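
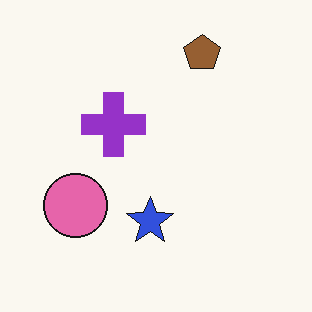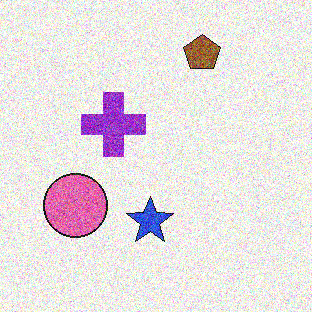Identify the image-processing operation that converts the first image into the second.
The second image is the first degraded with a thick layer of grain.

Random speckle covers the whole image, including the flat background.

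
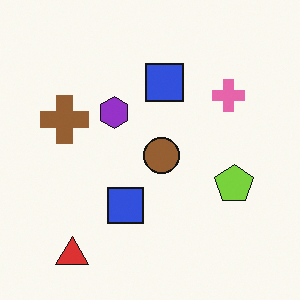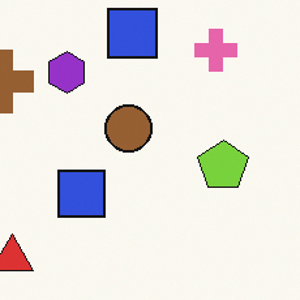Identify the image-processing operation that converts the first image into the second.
It was cropped slightly and scaled back up.

The visible shapes are larger and the field of view is narrower; shapes near the original edges may be partly or wholly outside the frame — a crop-and-rescale.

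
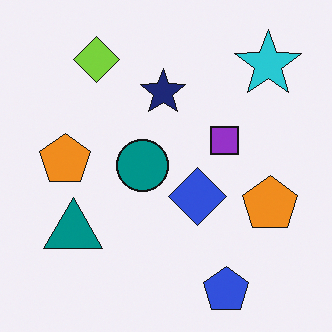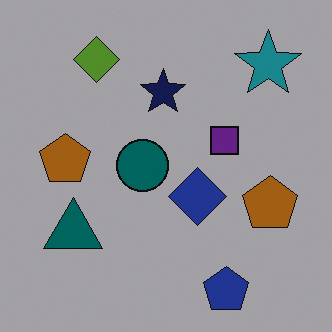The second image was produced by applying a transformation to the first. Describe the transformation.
The image was noticeably darkened.

Every pixel — background and shapes alike — is uniformly darkened.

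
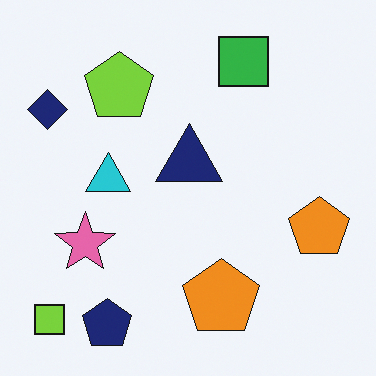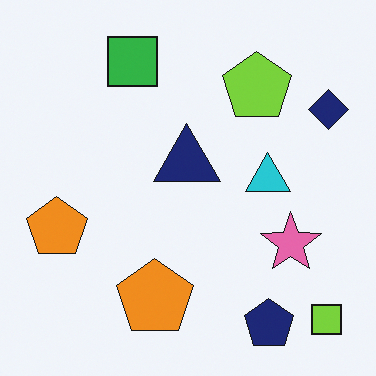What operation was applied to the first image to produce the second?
The transformation is: flipped horizontally (left ↔ right).

The navy diamond is in the top-left of the first image and the top-right of the second — shapes on opposite sides of the vertical midline have swapped in a mirror flip.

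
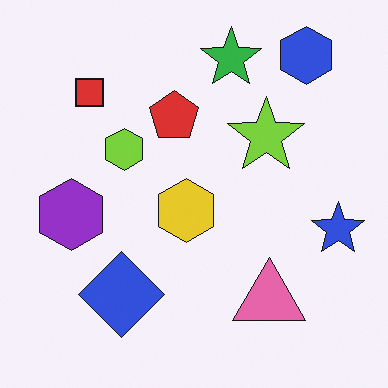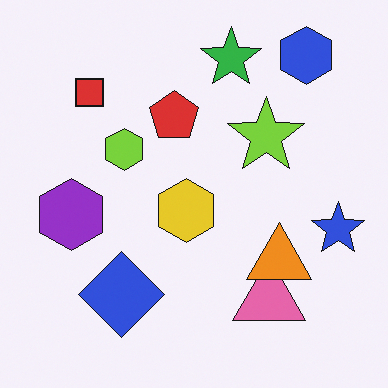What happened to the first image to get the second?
The image was overlaid with an additional orange triangle.

An orange triangle appears in the second image that is absent from the first.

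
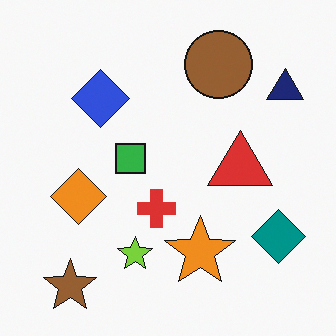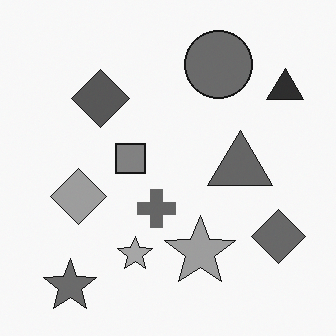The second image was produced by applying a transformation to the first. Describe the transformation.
The transformation is: converted to grayscale.

All color is removed — every shape is now a shade of grey.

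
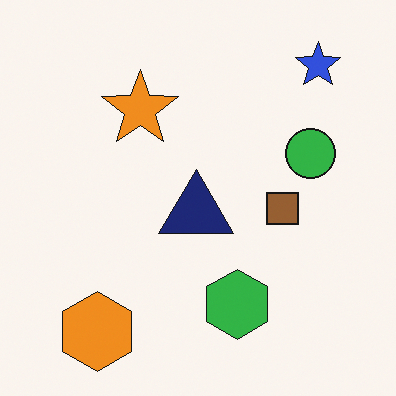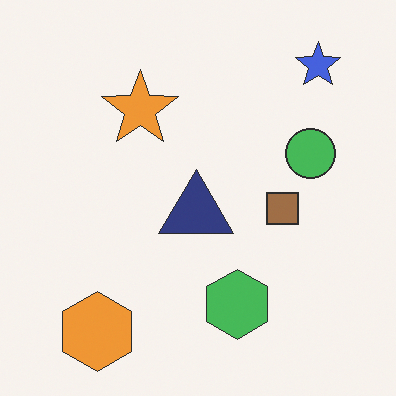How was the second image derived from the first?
Given slightly reduced contrast.

Tones are pushed toward mid-grey across the whole image — a global contrast change.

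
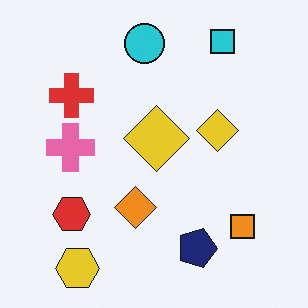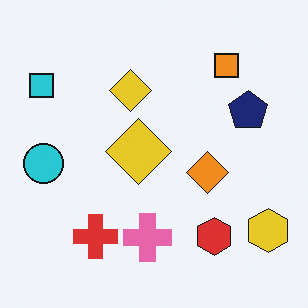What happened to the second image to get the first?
The first image is the second rotated 90° clockwise.

The yellow hexagon sits in the bottom-right of the second image and the bottom-left of the first — consistent with a whole-image 90° clockwise rotation.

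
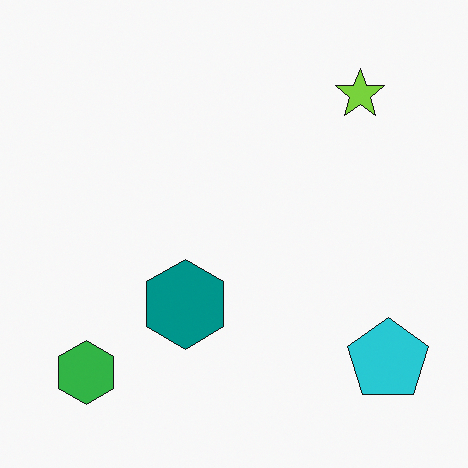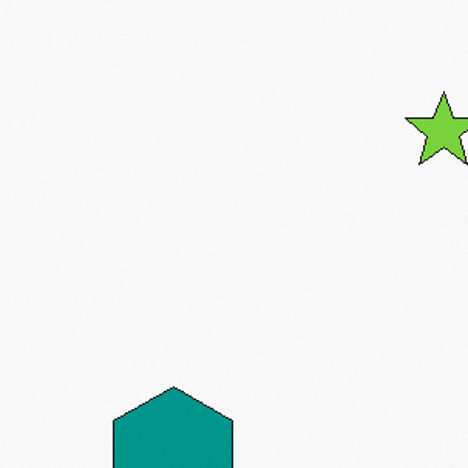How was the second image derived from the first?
The image was cropped to a modestly smaller region and rescaled.

The visible shapes are larger and the field of view is narrower; shapes near the original edges may be partly or wholly outside the frame — a crop-and-rescale.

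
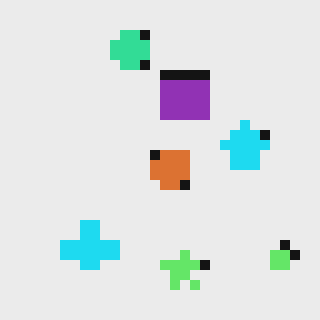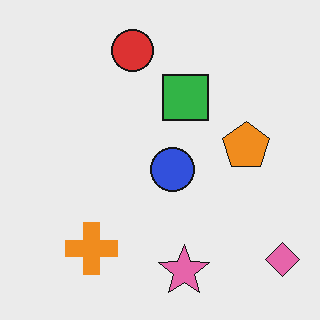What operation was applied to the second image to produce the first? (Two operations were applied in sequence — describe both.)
The first image is the second hue-shifted by a moderate amount, then heavily pixelated into large blocks.

Every shape's color has rotated by the same amount around the hue wheel — a uniform hue shift. Shapes are reduced to large square blocks; fine edges and outlines are lost — a downscale-then-upscale (mosaic) effect.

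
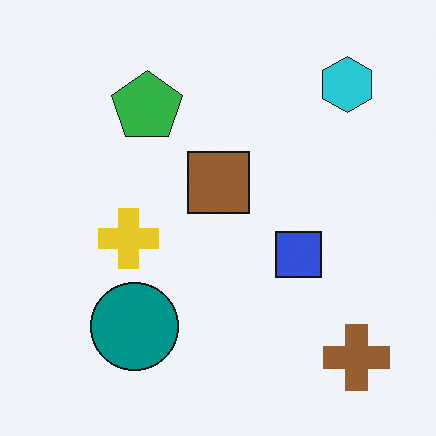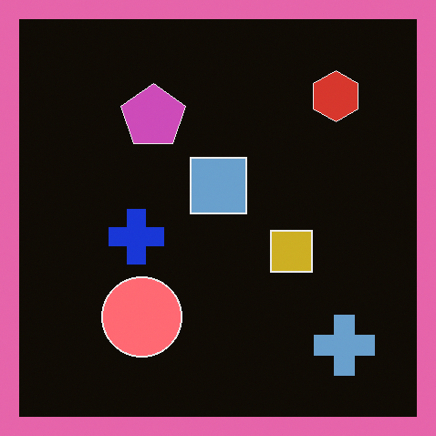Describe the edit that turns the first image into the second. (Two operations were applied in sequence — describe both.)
This is the original image color-inverted (negative), then framed with a pink border.

The light background has become dark and every shape's color is its complement — a photographic negative. A solid pink frame runs around the edge of the second image, with the content slightly shrunk inside it.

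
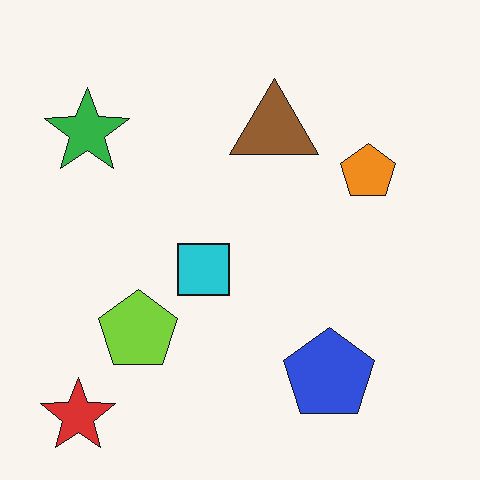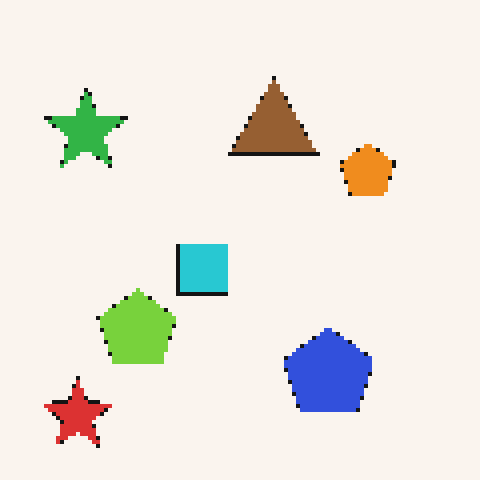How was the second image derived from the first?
The second image is the first mildly pixelated.

Shapes are reduced to large square blocks; fine edges and outlines are lost — a downscale-then-upscale (mosaic) effect.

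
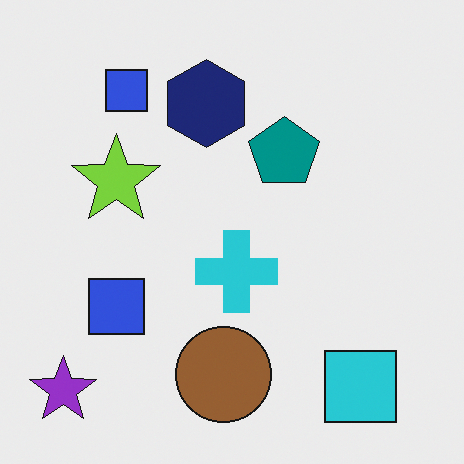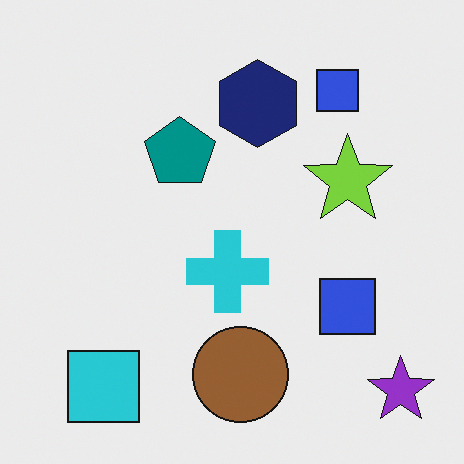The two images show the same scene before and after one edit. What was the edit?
The image was flipped horizontally (left ↔ right).

The purple star is in the bottom-left of the first image and the bottom-right of the second — shapes on opposite sides of the vertical midline have swapped in a mirror flip.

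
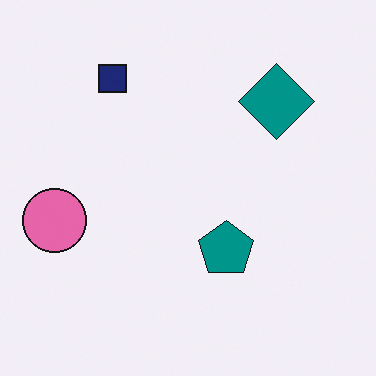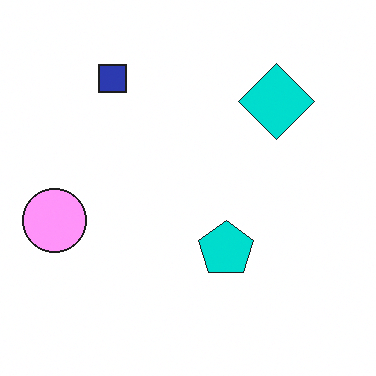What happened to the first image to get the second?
The transformation is: noticeably brightened.

Every pixel — background and shapes alike — is uniformly brightened.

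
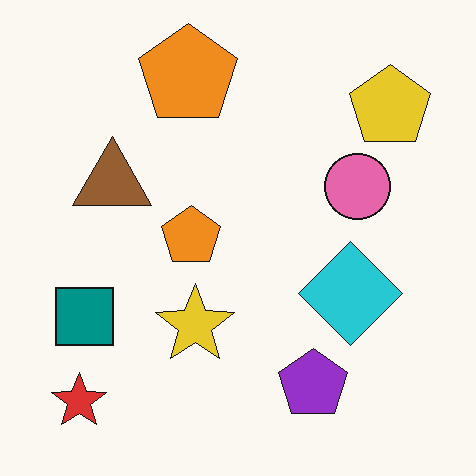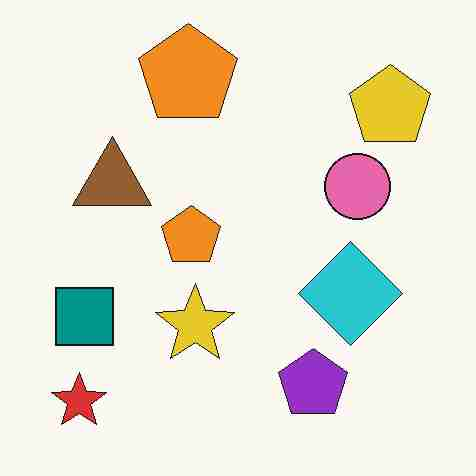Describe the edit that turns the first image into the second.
Heavily JPEG-compressed with obvious blocking artifacts.

Blocky 8×8 compression artifacts appear around shape edges and the flat background shows ringing — characteristic JPEG degradation.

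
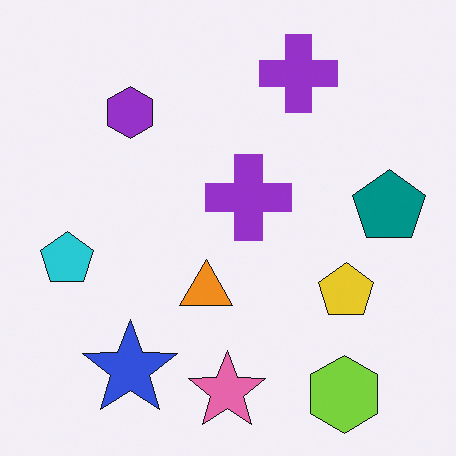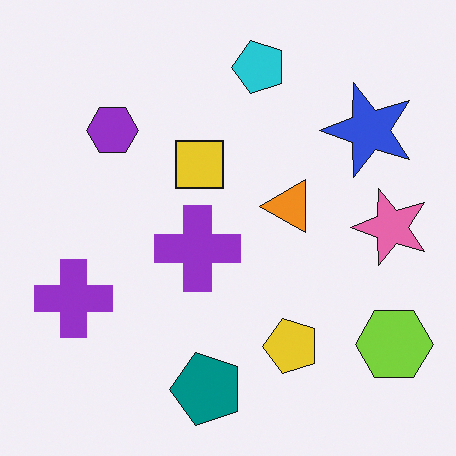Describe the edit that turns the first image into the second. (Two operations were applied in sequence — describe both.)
This is the original image transposed (reflected across the top-left ↔ bottom-right diagonal), then overlaid with an additional yellow square.

Shapes have swapped their row and column positions — what was in the top-right is now in the bottom-left — a diagonal reflection. A yellow square appears in the second image that is absent from the first.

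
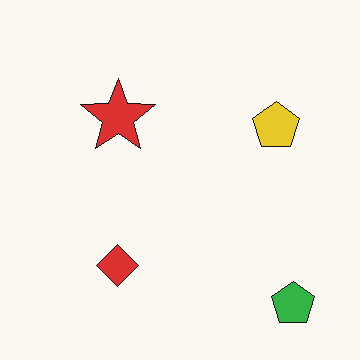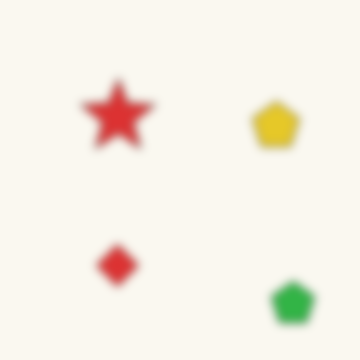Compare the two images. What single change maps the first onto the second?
Moderately blurred.

Shape edges and outlines are uniformly softened across the whole image.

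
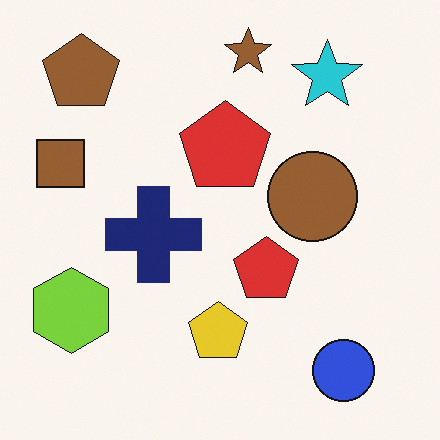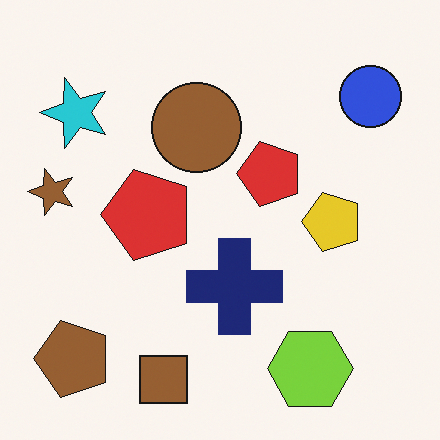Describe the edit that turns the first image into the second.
The transformation is: rotated 90° counter-clockwise.

The brown pentagon sits in the top-left of the first image and the bottom-left of the second — consistent with a whole-image 90° counter-clockwise rotation.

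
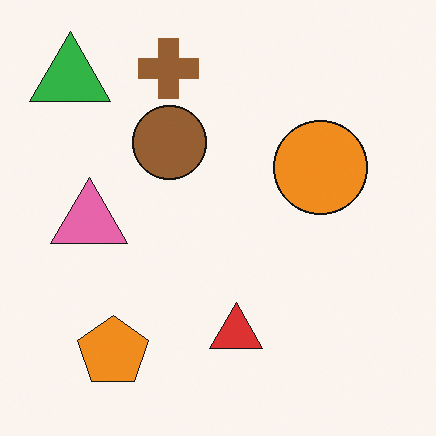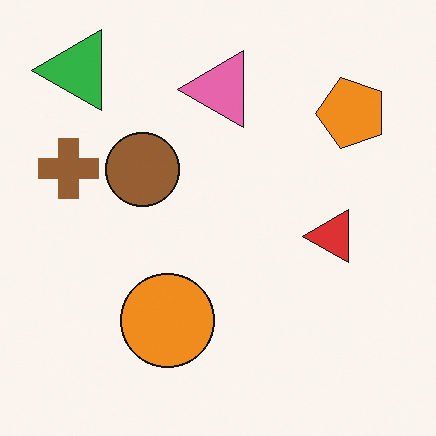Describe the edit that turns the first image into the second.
The second image is the first transposed (reflected across the top-left ↔ bottom-right diagonal).

Shapes have swapped their row and column positions — what was in the top-right is now in the bottom-left — a diagonal reflection.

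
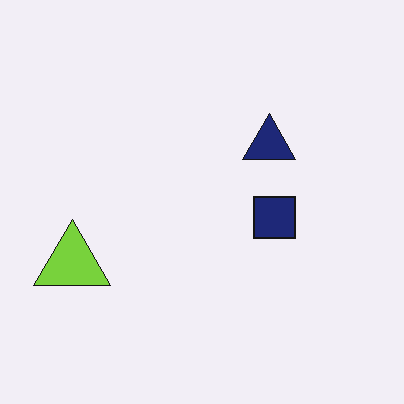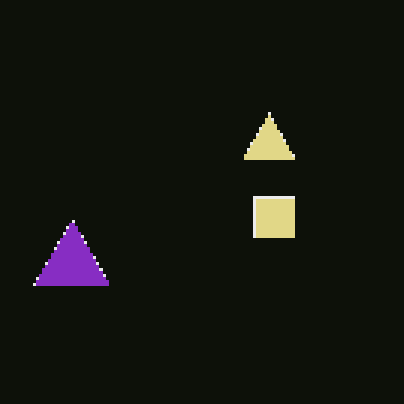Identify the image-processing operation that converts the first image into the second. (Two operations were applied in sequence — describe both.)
It was lightly pixelated (a mild mosaic effect), then color-inverted (negative).

Shapes are reduced to large square blocks; fine edges and outlines are lost — a downscale-then-upscale (mosaic) effect. The light background has become dark and every shape's color is its complement — a photographic negative.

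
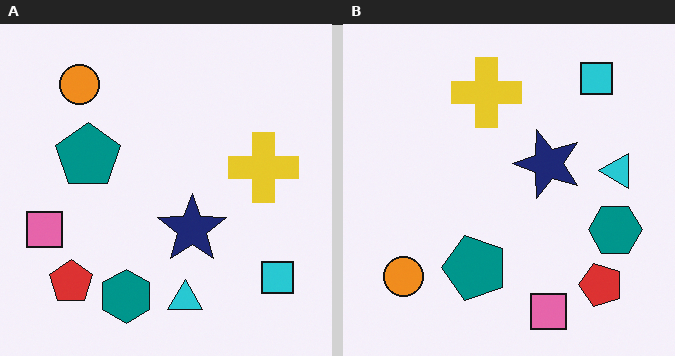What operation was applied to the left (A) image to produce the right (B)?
Rotated 90° counter-clockwise.

The cyan square sits in the bottom-right of the left (A) image and the top-right of the right (B) — consistent with a whole-image 90° counter-clockwise rotation.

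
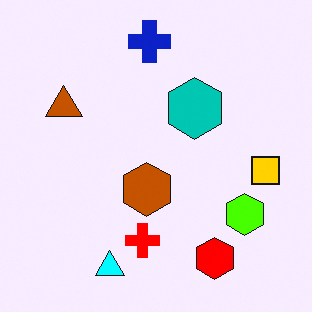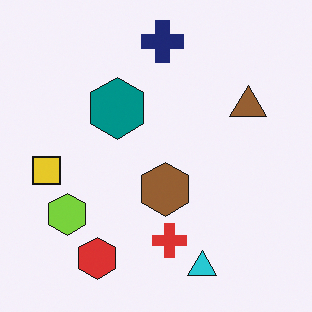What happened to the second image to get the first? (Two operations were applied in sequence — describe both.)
The transformation is: flipped horizontally (left ↔ right), then made much more vivid (saturation change).

The yellow square is in the left of the second image and the right of the first — shapes on opposite sides of the vertical midline have swapped in a mirror flip. All colors are more vivid — a global saturation change.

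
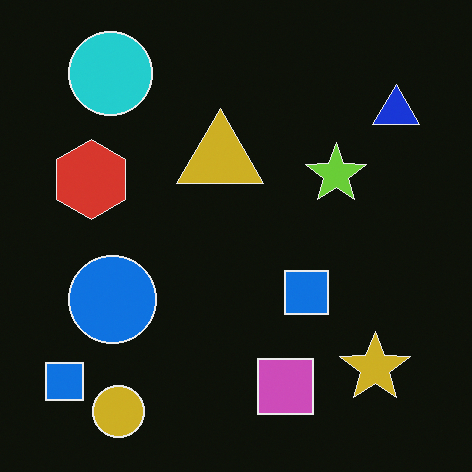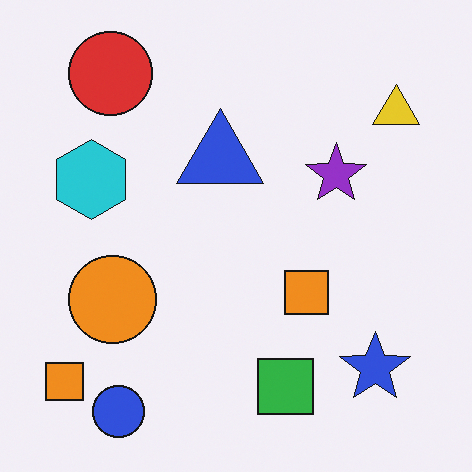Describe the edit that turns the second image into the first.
This is the original image color-inverted (negative).

The light background has become dark and every shape's color is its complement — a photographic negative.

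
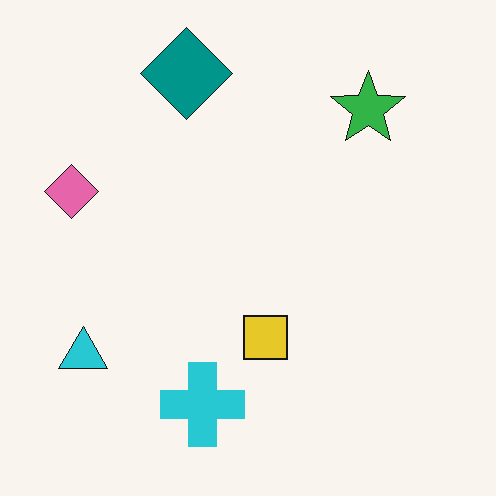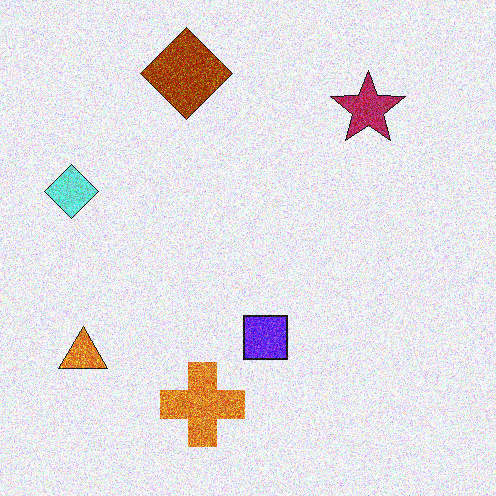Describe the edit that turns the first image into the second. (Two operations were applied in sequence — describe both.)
This is the original image degraded with moderate additive noise, then hue-shifted through roughly half the color wheel.

Random speckle covers the whole image, including the flat background. Every shape's color has rotated by the same amount around the hue wheel — a uniform hue shift.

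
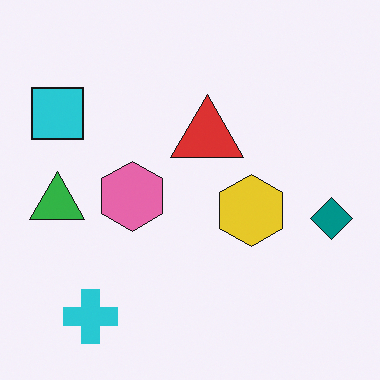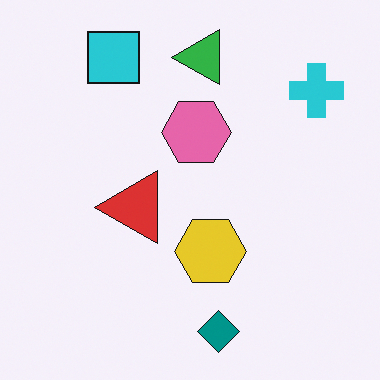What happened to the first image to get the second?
The image was transposed (reflected across the top-left ↔ bottom-right diagonal).

Shapes have swapped their row and column positions — what was in the top-right is now in the bottom-left — a diagonal reflection.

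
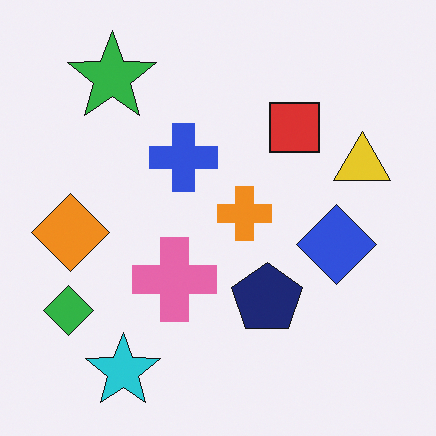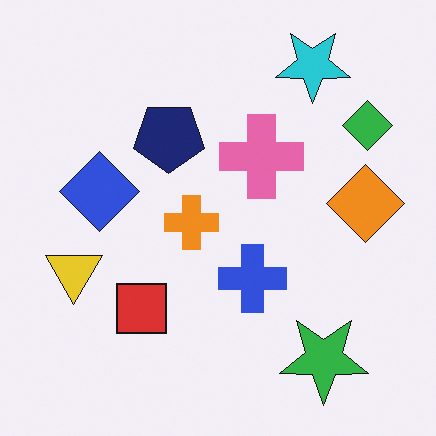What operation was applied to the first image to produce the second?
The image was rotated 180°.

The cyan star sits in the bottom-left of the first image and the top-right of the second — consistent with a whole-image 180° rotation.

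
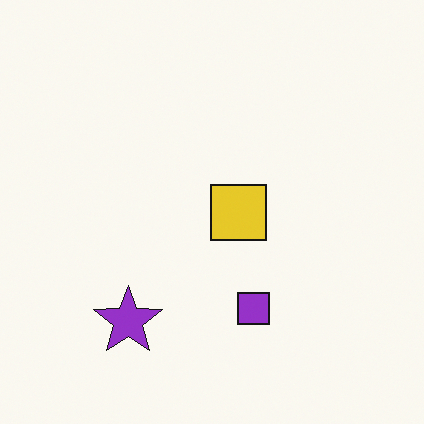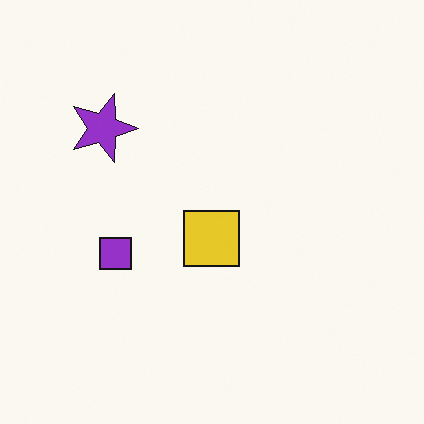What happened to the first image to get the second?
This is the original image rotated 90° clockwise.

The purple star sits in the bottom-left of the first image and the top-left of the second — consistent with a whole-image 90° clockwise rotation.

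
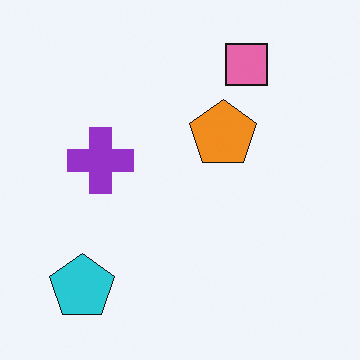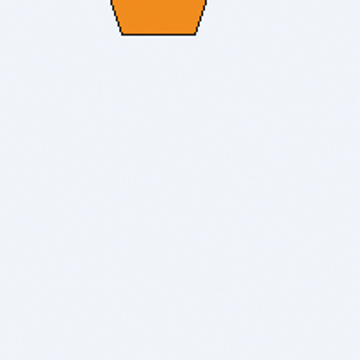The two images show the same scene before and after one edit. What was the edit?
The image was cropped to a noticeably smaller region and rescaled.

The visible shapes are larger and the field of view is narrower; shapes near the original edges may be partly or wholly outside the frame — a crop-and-rescale.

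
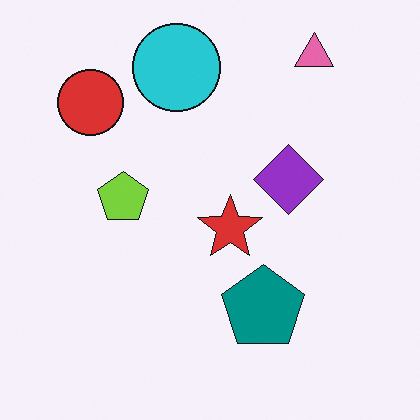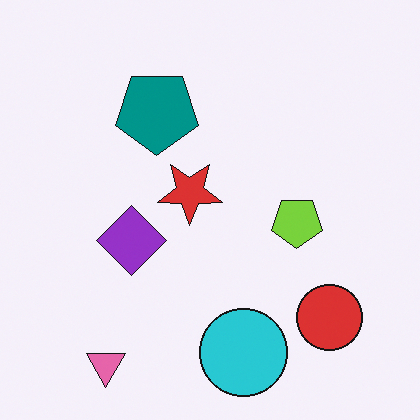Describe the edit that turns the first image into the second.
The image was rotated 180°.

The pink triangle sits in the top-right of the first image and the bottom-left of the second — consistent with a whole-image 180° rotation.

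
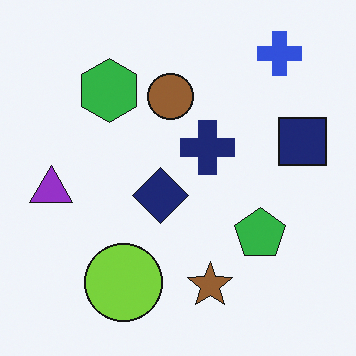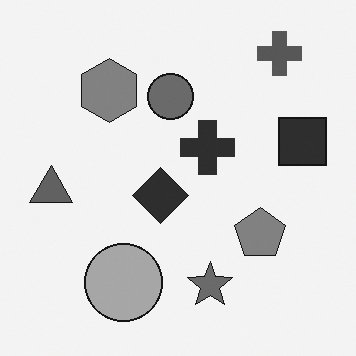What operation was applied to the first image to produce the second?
It was converted to grayscale.

All color is removed — every shape is now a shade of grey.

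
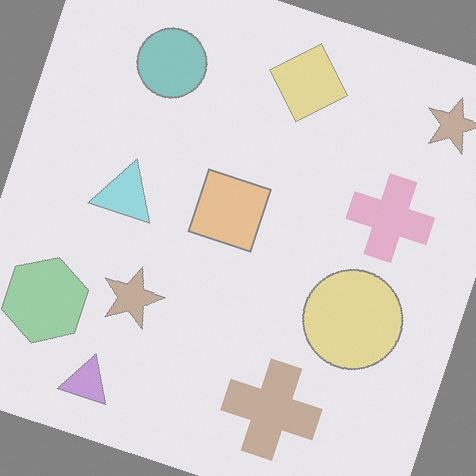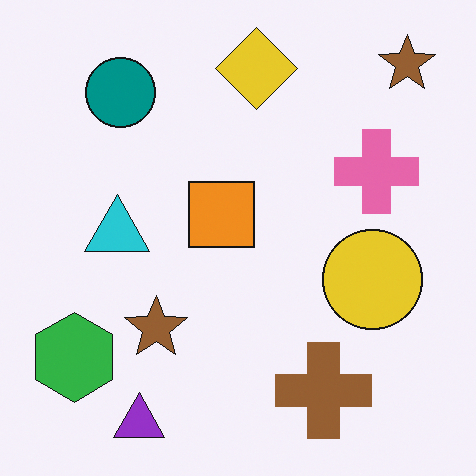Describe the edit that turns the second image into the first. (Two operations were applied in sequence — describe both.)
It was washed out (contrast reduced), then rotated clockwise by a moderate amount.

Tones are pushed toward mid-grey across the whole image — a global contrast change. Every shape is tilted by the same angle and the image corners show triangular fill wedges — a whole-image rotation by a non-right angle.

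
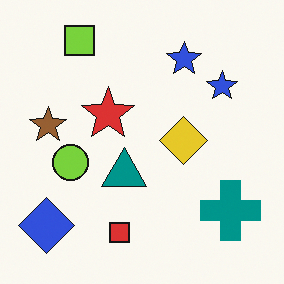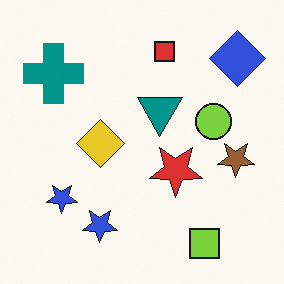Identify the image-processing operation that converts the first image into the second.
Rotated 180°.

The blue diamond sits in the bottom-left of the first image and the top-right of the second — consistent with a whole-image 180° rotation.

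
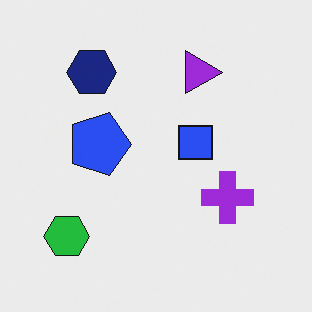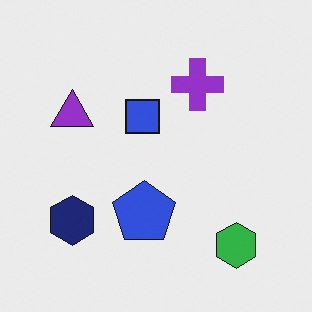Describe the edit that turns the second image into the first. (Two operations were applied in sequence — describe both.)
This is the original image rotated 90° clockwise, then slightly oversaturated.

The green hexagon sits in the bottom-right of the second image and the bottom-left of the first — consistent with a whole-image 90° clockwise rotation. All colors are more vivid — a global saturation change.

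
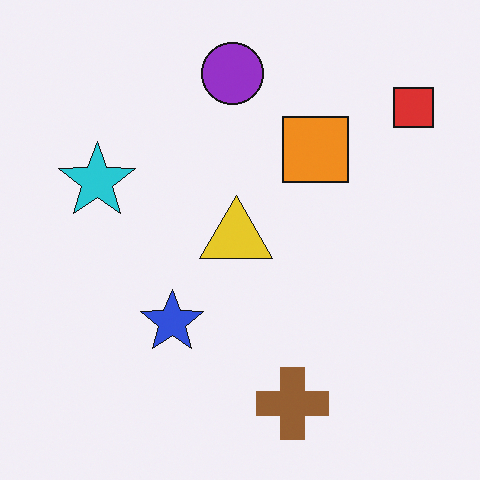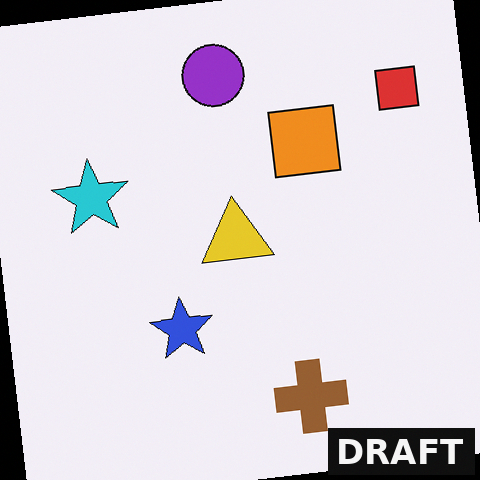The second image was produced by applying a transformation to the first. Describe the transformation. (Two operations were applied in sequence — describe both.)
This is the original image rotated counter-clockwise by a slight angle, then watermarked with the text "DRAFT" in the lower-right corner.

Every shape is tilted by the same angle and the image corners show triangular fill wedges — a whole-image rotation by a non-right angle. A dark label reading "DRAFT" appears in the lower-right corner.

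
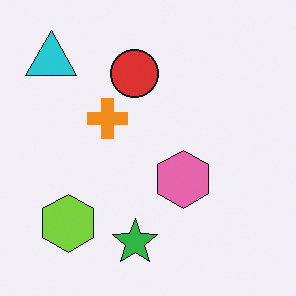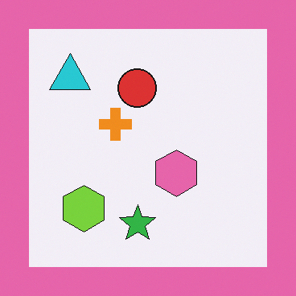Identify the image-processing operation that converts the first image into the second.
This is the original image framed with a pink border.

A solid pink frame runs around the edge of the second image, with the content slightly shrunk inside it.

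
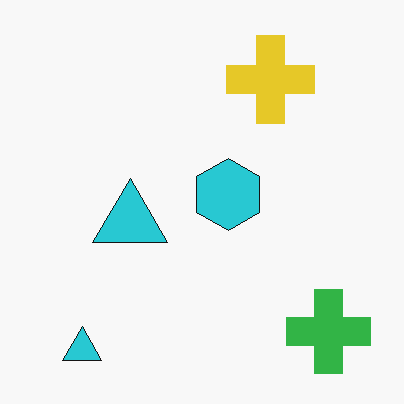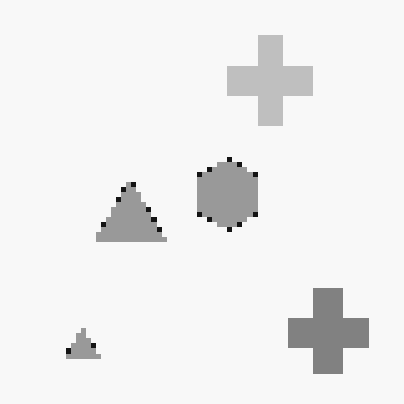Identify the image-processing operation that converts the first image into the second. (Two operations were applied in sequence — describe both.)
Converted to grayscale, then lightly pixelated (a mild mosaic effect).

All color is removed — every shape is now a shade of grey. Shapes are reduced to large square blocks; fine edges and outlines are lost — a downscale-then-upscale (mosaic) effect.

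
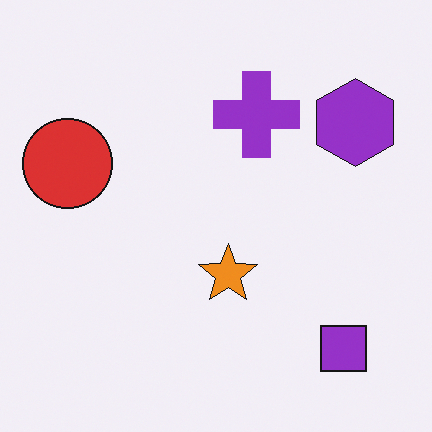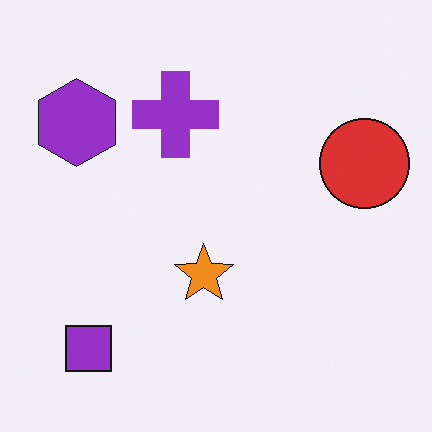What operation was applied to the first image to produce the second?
The second image is the first flipped horizontally (left ↔ right).

The red circle is in the left of the first image and the right of the second — shapes on opposite sides of the vertical midline have swapped in a mirror flip.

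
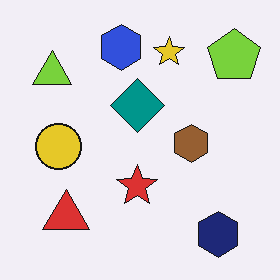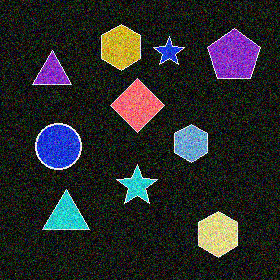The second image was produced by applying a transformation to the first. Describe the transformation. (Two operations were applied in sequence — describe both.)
It was color-inverted (negative), then degraded with heavy additive noise.

The light background has become dark and every shape's color is its complement — a photographic negative. Random speckle covers the whole image, including the flat background.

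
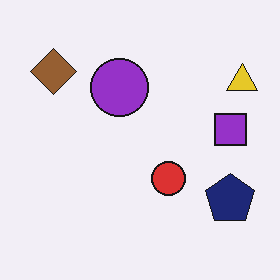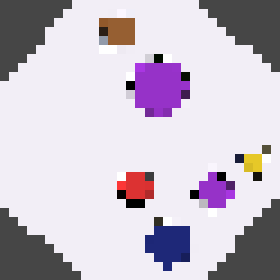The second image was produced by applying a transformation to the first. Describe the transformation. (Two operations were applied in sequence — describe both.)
The second image is the first rotated clockwise by a large amount — several tens of degrees, then heavily pixelated into large blocks.

Every shape is tilted by the same angle and the image corners show triangular fill wedges — a whole-image rotation by a non-right angle. Shapes are reduced to large square blocks; fine edges and outlines are lost — a downscale-then-upscale (mosaic) effect.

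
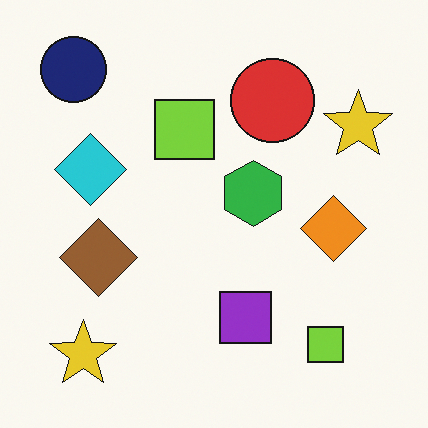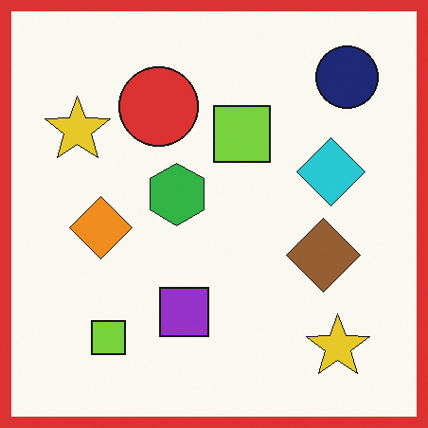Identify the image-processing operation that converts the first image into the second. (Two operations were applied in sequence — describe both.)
This is the original image flipped horizontally (left ↔ right), then framed with a red border.

The navy circle is in the top-left of the first image and the top-right of the second — shapes on opposite sides of the vertical midline have swapped in a mirror flip. A solid red frame runs around the edge of the second image, with the content slightly shrunk inside it.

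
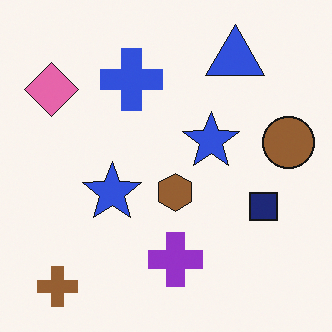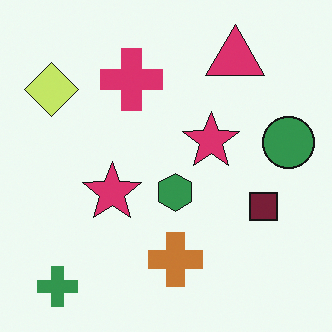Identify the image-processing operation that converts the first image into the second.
It was hue-shifted noticeably.

Every shape's color has rotated by the same amount around the hue wheel — a uniform hue shift.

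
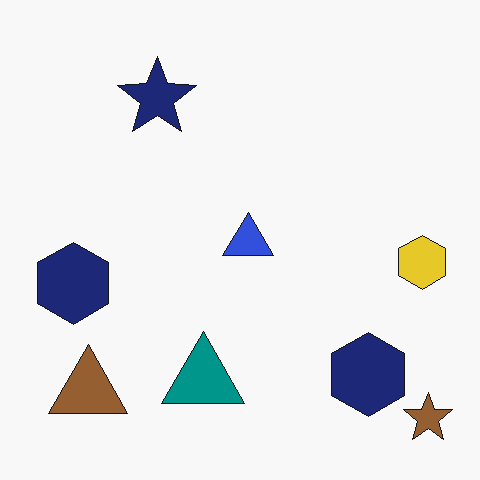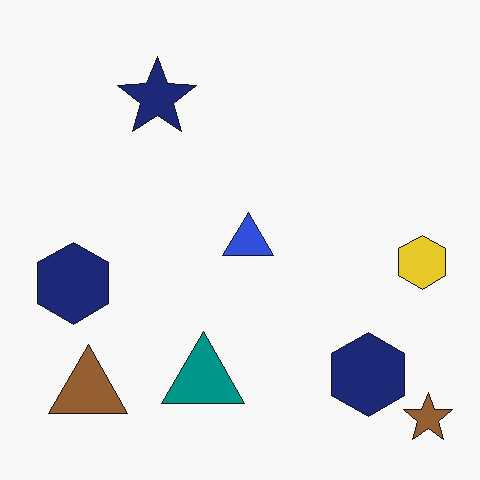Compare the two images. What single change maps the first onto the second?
Given moderate JPEG compression.

Blocky 8×8 compression artifacts appear around shape edges and the flat background shows ringing — characteristic JPEG degradation.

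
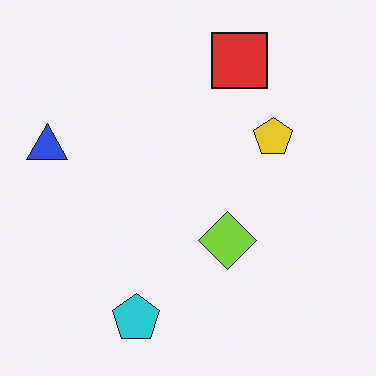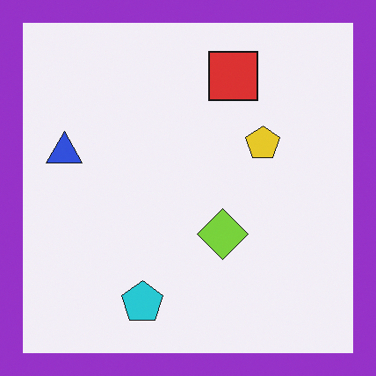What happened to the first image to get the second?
The transformation is: framed with a purple border.

A solid purple frame runs around the edge of the second image, with the content slightly shrunk inside it.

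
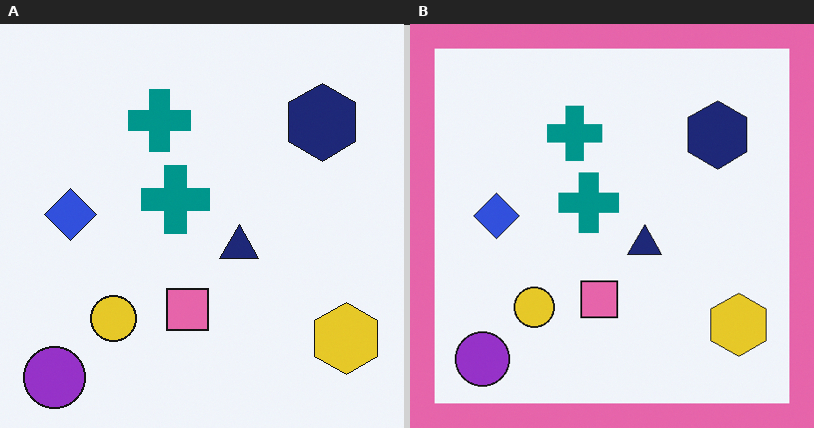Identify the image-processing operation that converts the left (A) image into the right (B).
The right (B) image is the left (A) framed with a pink border.

A solid pink frame runs around the edge of the right (B) image, with the content slightly shrunk inside it.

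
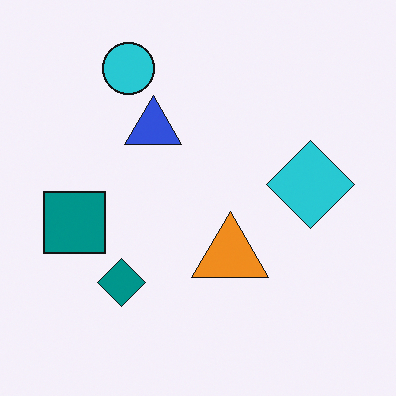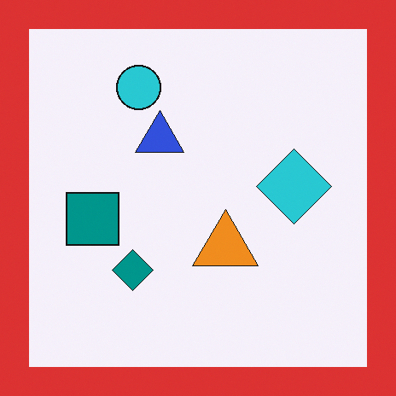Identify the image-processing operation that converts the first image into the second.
The image was framed with a red border.

A solid red frame runs around the edge of the second image, with the content slightly shrunk inside it.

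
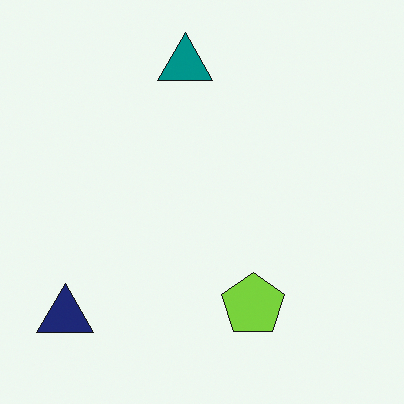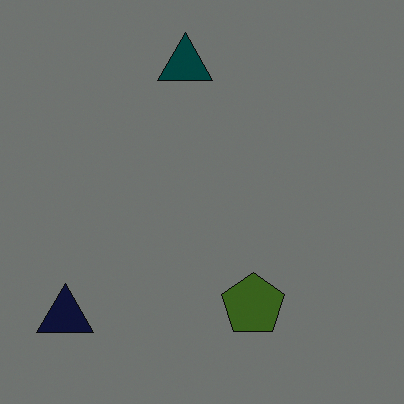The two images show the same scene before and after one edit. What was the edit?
The second image is the first substantially darkened.

Every pixel — background and shapes alike — is uniformly darkened.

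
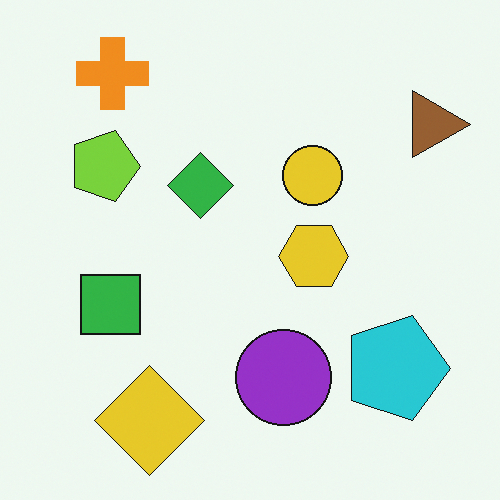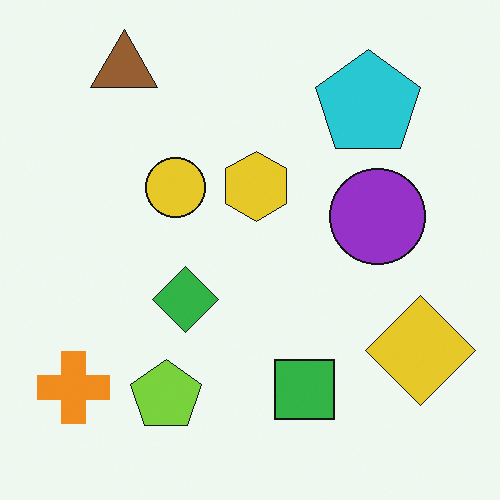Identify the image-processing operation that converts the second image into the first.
The transformation is: rotated 90° clockwise.

The orange cross sits in the bottom-left of the second image and the top-left of the first — consistent with a whole-image 90° clockwise rotation.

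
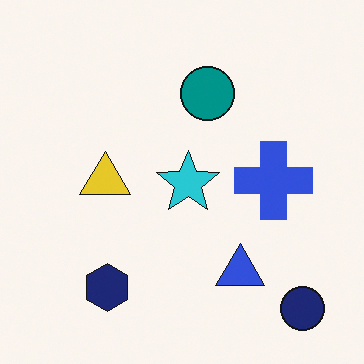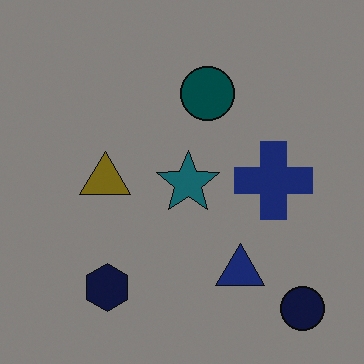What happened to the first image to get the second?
The image was noticeably darkened.

Every pixel — background and shapes alike — is uniformly darkened.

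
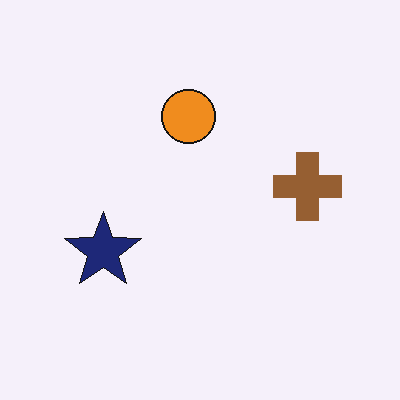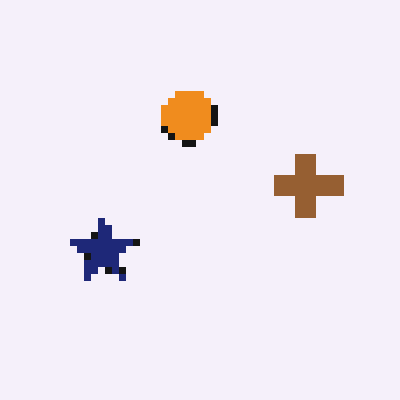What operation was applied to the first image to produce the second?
It was pixelated into visible square blocks.

Shapes are reduced to large square blocks; fine edges and outlines are lost — a downscale-then-upscale (mosaic) effect.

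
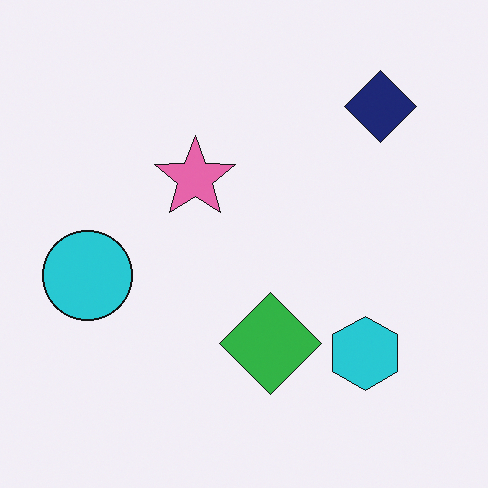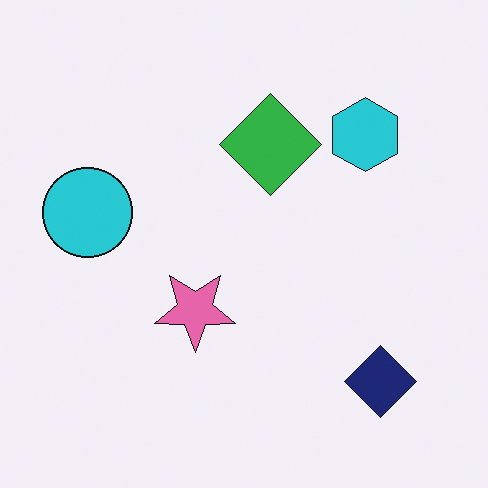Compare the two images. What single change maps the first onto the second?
The transformation is: flipped vertically (top ↔ bottom).

The navy diamond is in the top-right of the first image and the bottom-right of the second — shapes on opposite sides of the horizontal midline have swapped in a mirror flip.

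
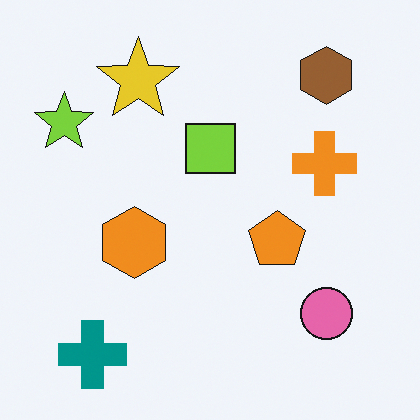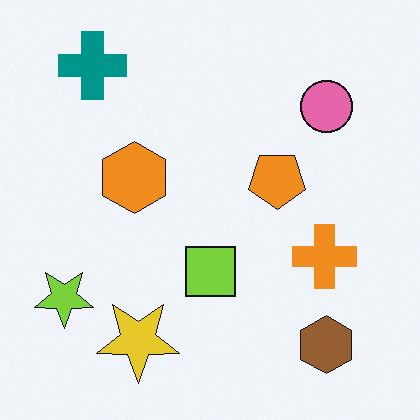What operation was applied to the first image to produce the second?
It was flipped vertically (top ↔ bottom).

The teal cross is in the bottom-left of the first image and the top-left of the second — shapes on opposite sides of the horizontal midline have swapped in a mirror flip.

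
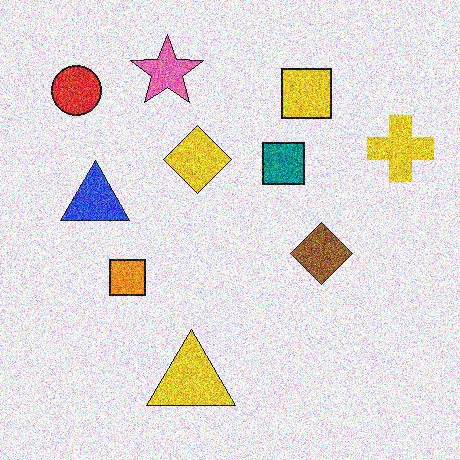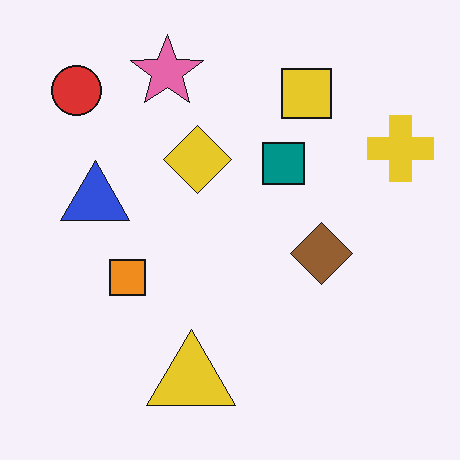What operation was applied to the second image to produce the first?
The first image is the second degraded with a thick layer of grain.

Random speckle covers the whole image, including the flat background.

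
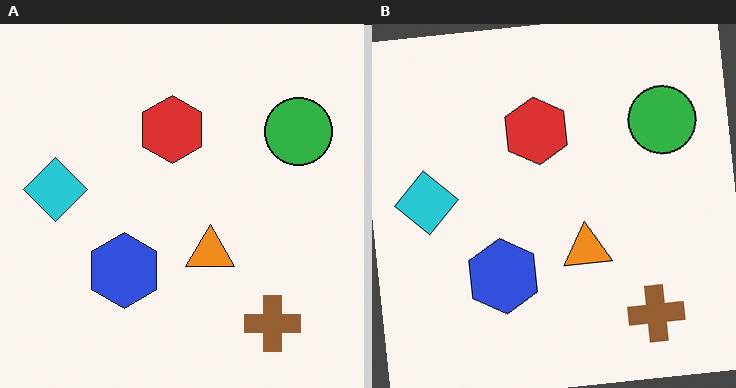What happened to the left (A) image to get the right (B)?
The right (B) image is the left (A) rotated counter-clockwise by a small amount.

Every shape is tilted by the same angle and the image corners show triangular fill wedges — a whole-image rotation by a non-right angle.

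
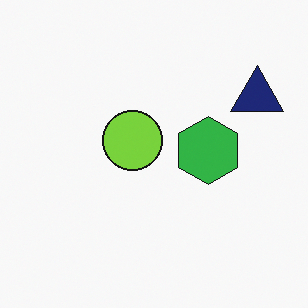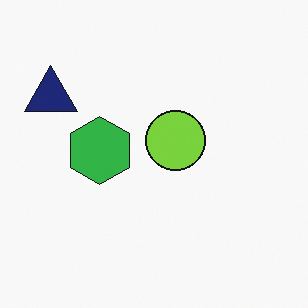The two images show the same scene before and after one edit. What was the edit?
The transformation is: flipped horizontally (left ↔ right).

The navy triangle is in the top-right of the first image and the top-left of the second — shapes on opposite sides of the vertical midline have swapped in a mirror flip.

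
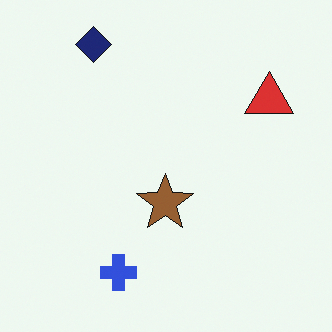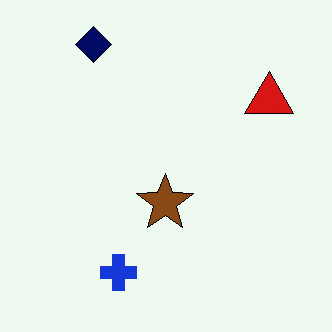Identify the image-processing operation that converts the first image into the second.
This is the original image given slightly increased contrast.

Tones are pushed away from mid-grey across the whole image — a global contrast change.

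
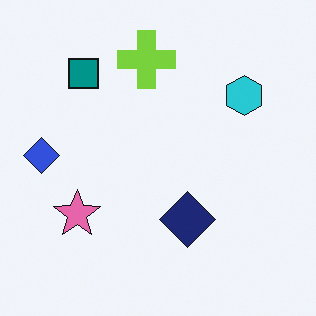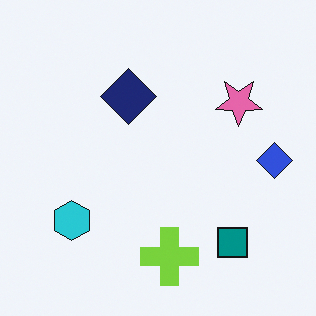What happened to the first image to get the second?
The image was rotated 180°.

The blue diamond sits in the left of the first image and the right of the second — consistent with a whole-image 180° rotation.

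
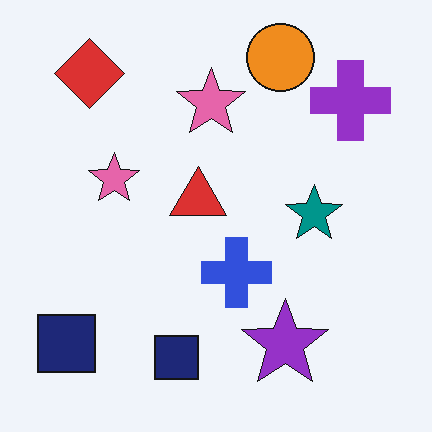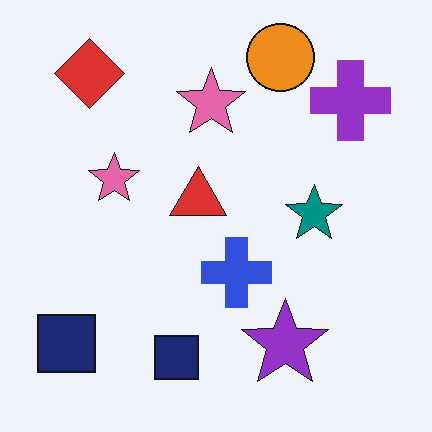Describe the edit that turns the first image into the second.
This is the original image JPEG-compressed with visible artifacts.

Blocky 8×8 compression artifacts appear around shape edges and the flat background shows ringing — characteristic JPEG degradation.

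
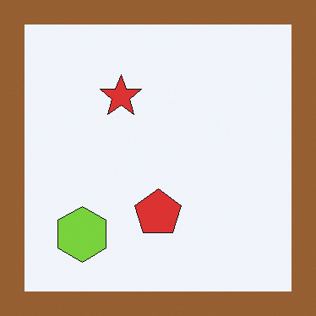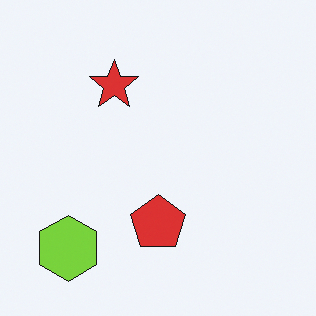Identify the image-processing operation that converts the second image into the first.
It was framed with a brown border.

A solid brown frame runs around the edge of the first image, with the content slightly shrunk inside it.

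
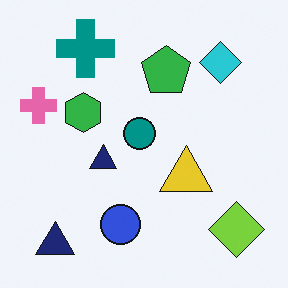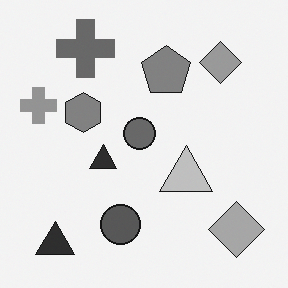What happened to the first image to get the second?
The image was converted to grayscale.

All color is removed — every shape is now a shade of grey.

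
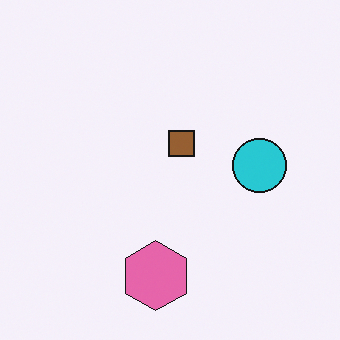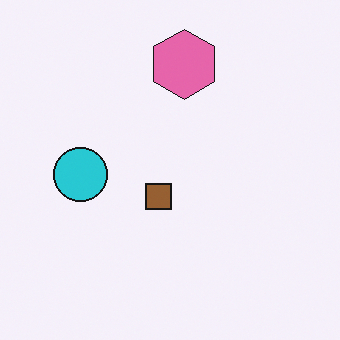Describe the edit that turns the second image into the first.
The first image is the second rotated 180°.

The pink hexagon sits in the top of the second image and the bottom of the first — consistent with a whole-image 180° rotation.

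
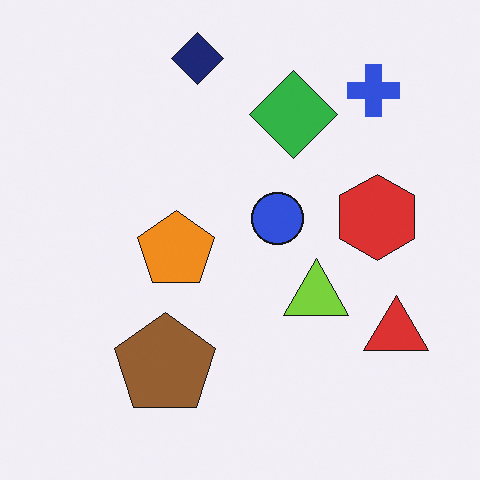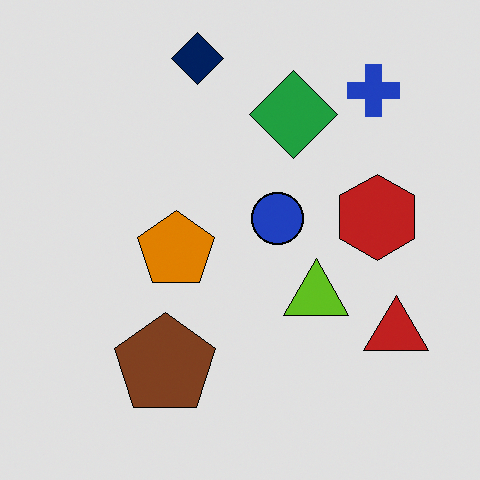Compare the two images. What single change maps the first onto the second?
The transformation is: posterized to a reduced palette.

Each flat color has snapped to a coarser quantized level — most visibly, the near-white background has dropped to a flat grey.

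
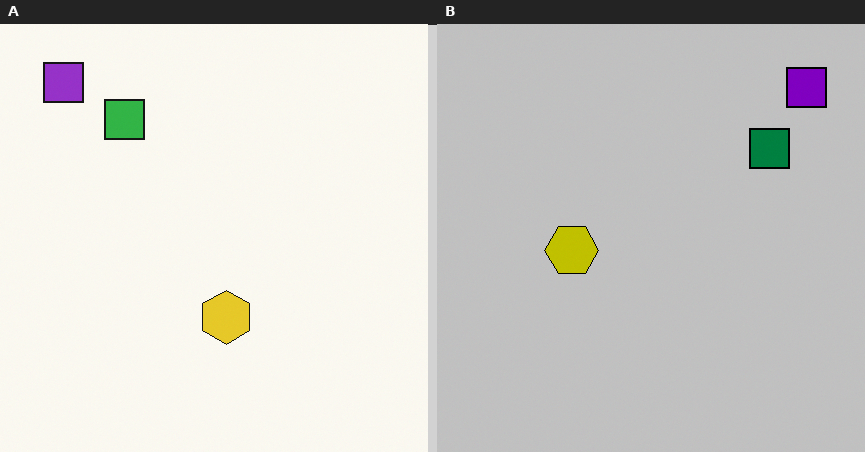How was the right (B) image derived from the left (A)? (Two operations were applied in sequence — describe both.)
The image was rotated 90° clockwise, then aggressively posterized.

The purple square sits in the top-left of the left (A) image and the top-right of the right (B) — consistent with a whole-image 90° clockwise rotation. Each flat color has snapped to a coarser quantized level — most visibly, the near-white background has dropped to a flat grey.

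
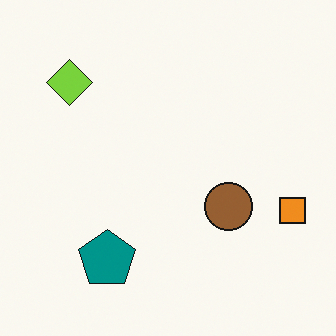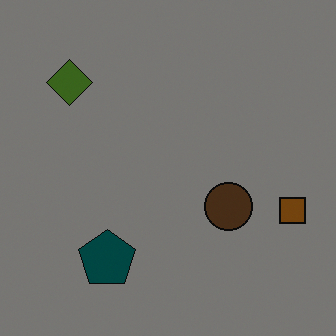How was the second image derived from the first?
The image was noticeably darkened.

Every pixel — background and shapes alike — is uniformly darkened.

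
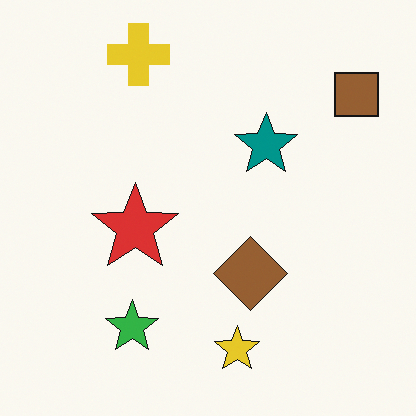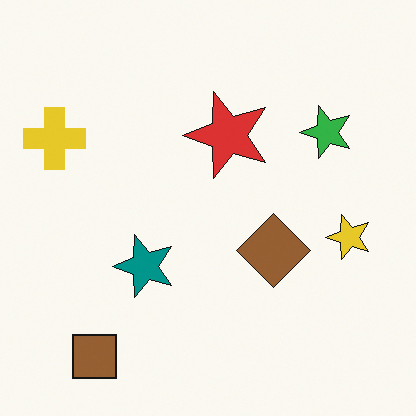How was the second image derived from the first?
The second image is the first transposed (reflected across the top-left ↔ bottom-right diagonal).

Shapes have swapped their row and column positions — what was in the top-right is now in the bottom-left — a diagonal reflection.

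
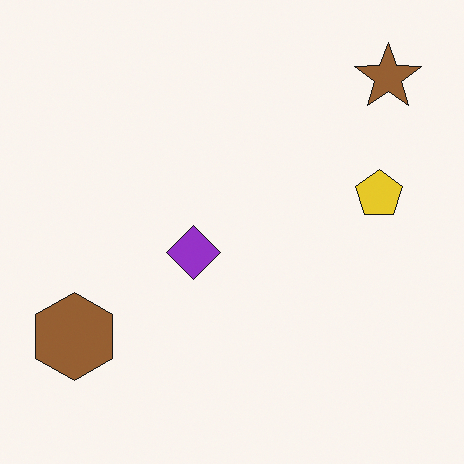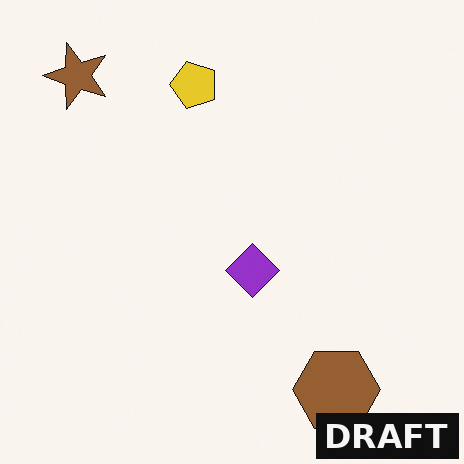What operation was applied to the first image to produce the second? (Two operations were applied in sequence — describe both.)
It was rotated 90° counter-clockwise, then watermarked with the text "DRAFT" in the lower-right corner.

The brown star sits in the top-right of the first image and the top-left of the second — consistent with a whole-image 90° counter-clockwise rotation. A dark label reading "DRAFT" appears in the lower-right corner.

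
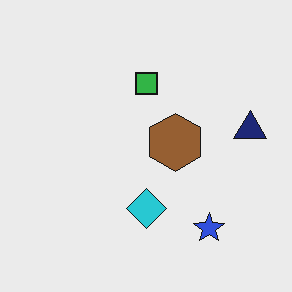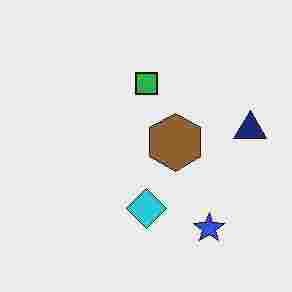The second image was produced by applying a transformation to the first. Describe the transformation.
This is the original image heavily JPEG-compressed with obvious blocking artifacts.

Blocky 8×8 compression artifacts appear around shape edges and the flat background shows ringing — characteristic JPEG degradation.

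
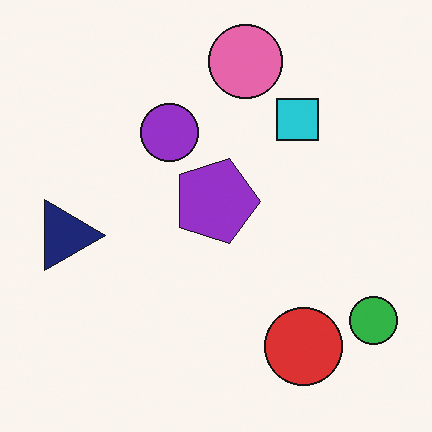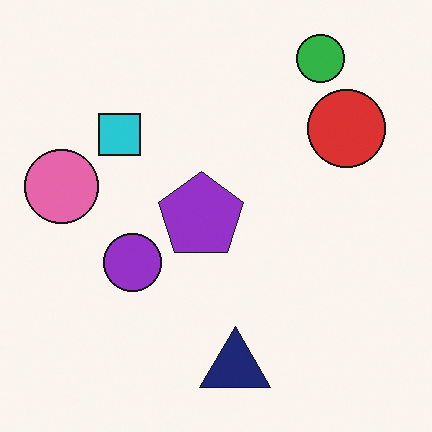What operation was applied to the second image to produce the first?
It was rotated 90° clockwise.

The green circle sits in the top-right of the second image and the bottom-right of the first — consistent with a whole-image 90° clockwise rotation.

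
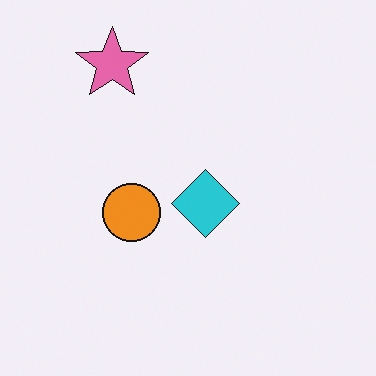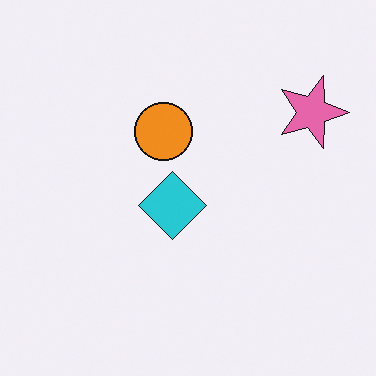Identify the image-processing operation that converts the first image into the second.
It was rotated 90° clockwise.

The pink star sits in the top-left of the first image and the top-right of the second — consistent with a whole-image 90° clockwise rotation.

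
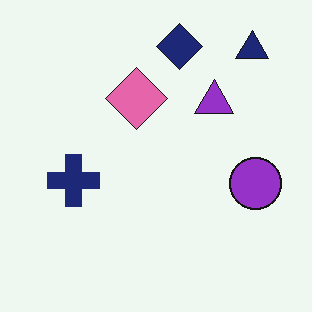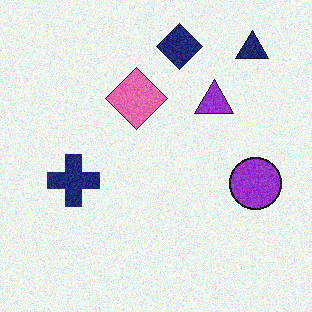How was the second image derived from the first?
Degraded with moderate additive noise.

Random speckle covers the whole image, including the flat background.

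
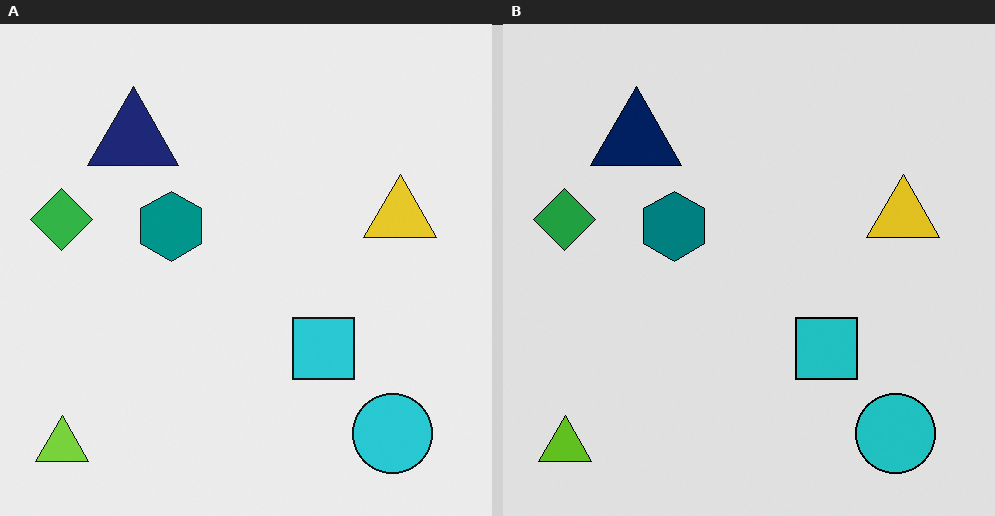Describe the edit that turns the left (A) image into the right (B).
Moderately posterized.

Each flat color has snapped to a coarser quantized level — most visibly, the near-white background has dropped to a flat grey.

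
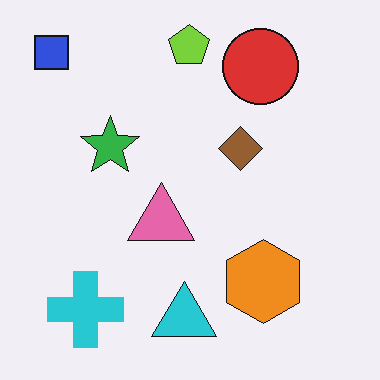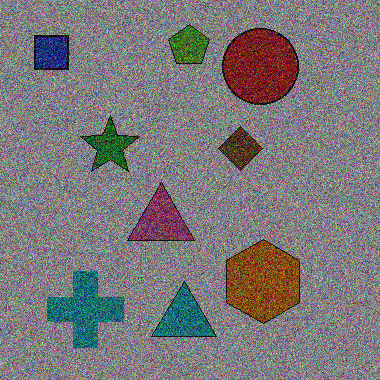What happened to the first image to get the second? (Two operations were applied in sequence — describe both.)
The transformation is: noticeably darkened, then degraded with a thick layer of grain.

Every pixel — background and shapes alike — is uniformly darkened. Random speckle covers the whole image, including the flat background.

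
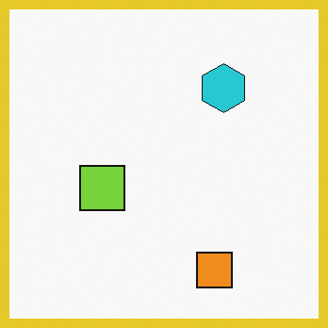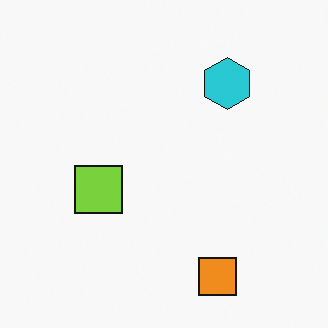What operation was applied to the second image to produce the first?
Framed with a yellow border.

A solid yellow frame runs around the edge of the first image, with the content slightly shrunk inside it.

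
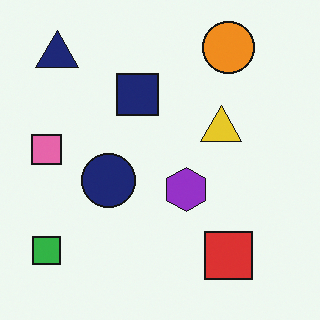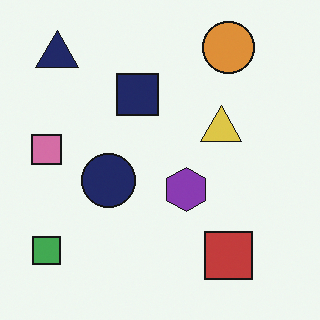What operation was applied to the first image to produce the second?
It was slightly desaturated.

All colors are more muted and greyish — a global saturation change.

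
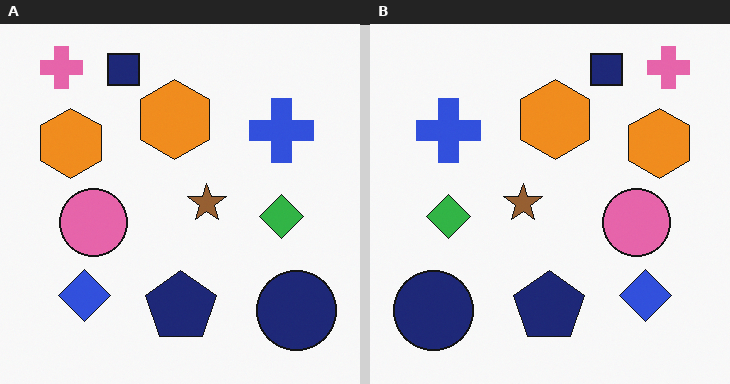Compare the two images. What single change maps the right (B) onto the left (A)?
It was flipped horizontally (left ↔ right).

The pink cross is in the top-right of the right (B) image and the top-left of the left (A) — shapes on opposite sides of the vertical midline have swapped in a mirror flip.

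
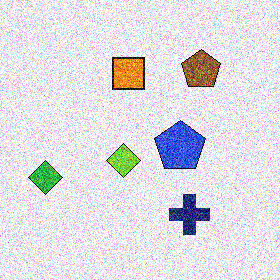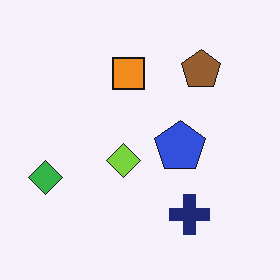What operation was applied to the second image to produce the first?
It was degraded with a thick layer of grain.

Random speckle covers the whole image, including the flat background.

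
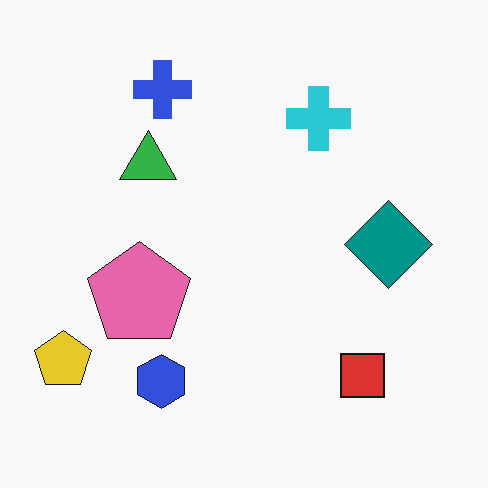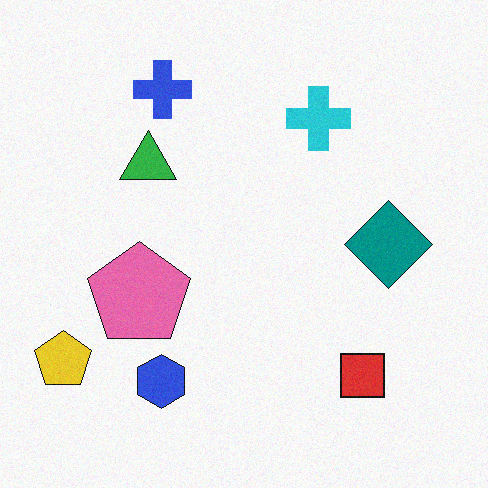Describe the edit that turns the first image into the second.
The image was degraded with subtle gaussian noise.

Random speckle covers the whole image, including the flat background.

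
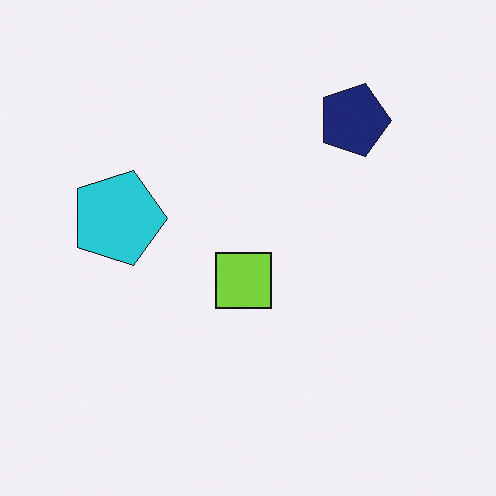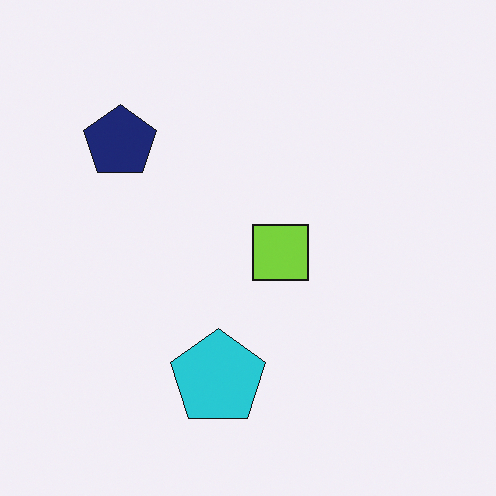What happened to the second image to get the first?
This is the original image rotated 90° clockwise.

The navy pentagon sits in the top-left of the second image and the top-right of the first — consistent with a whole-image 90° clockwise rotation.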